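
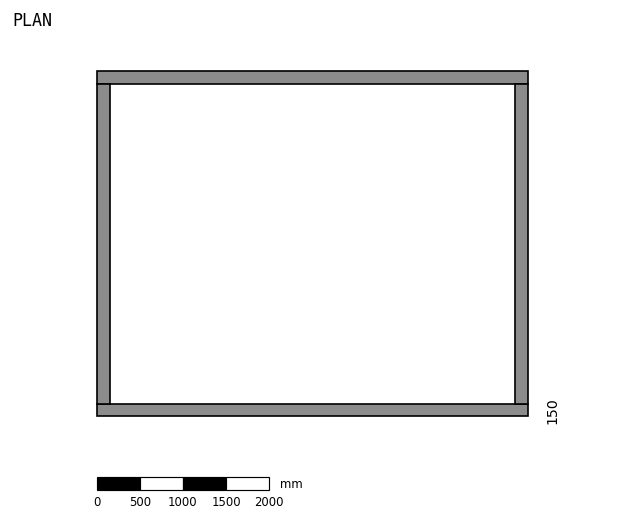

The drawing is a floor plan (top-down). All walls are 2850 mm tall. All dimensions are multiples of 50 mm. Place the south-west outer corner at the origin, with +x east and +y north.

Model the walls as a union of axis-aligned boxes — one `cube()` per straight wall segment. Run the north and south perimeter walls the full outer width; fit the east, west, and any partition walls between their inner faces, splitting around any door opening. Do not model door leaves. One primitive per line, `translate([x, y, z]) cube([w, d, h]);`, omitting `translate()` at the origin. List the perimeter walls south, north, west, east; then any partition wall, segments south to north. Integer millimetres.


cube([5000, 150, 2850]);
translate([0, 3850, 0]) cube([5000, 150, 2850]);
translate([0, 150, 0]) cube([150, 3700, 2850]);
translate([4850, 150, 0]) cube([150, 3700, 2850]);


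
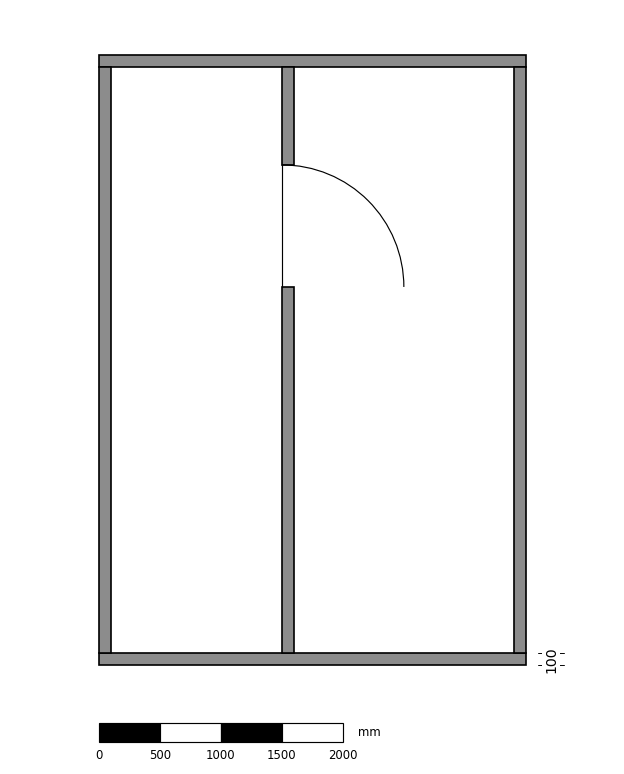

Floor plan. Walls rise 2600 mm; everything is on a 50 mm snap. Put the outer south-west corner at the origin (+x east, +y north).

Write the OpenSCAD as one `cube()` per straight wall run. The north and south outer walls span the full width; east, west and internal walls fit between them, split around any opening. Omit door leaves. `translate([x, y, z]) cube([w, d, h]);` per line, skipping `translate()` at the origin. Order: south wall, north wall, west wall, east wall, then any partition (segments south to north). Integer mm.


cube([3500, 100, 2600]);
translate([0, 4900, 0]) cube([3500, 100, 2600]);
translate([0, 100, 0]) cube([100, 4800, 2600]);
translate([3400, 100, 0]) cube([100, 4800, 2600]);
translate([1500, 100, 0]) cube([100, 3000, 2600]);
translate([1500, 4100, 0]) cube([100, 800, 2600]);


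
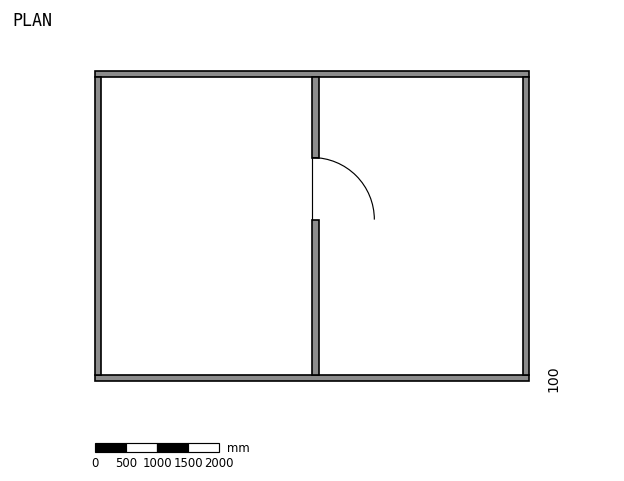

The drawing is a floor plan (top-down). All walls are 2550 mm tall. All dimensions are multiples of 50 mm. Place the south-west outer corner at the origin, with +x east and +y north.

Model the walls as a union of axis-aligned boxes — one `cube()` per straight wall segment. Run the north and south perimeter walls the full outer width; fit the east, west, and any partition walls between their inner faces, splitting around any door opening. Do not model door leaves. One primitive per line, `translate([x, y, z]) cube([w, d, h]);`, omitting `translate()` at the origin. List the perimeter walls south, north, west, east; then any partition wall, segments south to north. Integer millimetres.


cube([7000, 100, 2550]);
translate([0, 4900, 0]) cube([7000, 100, 2550]);
translate([0, 100, 0]) cube([100, 4800, 2550]);
translate([6900, 100, 0]) cube([100, 4800, 2550]);
translate([3500, 100, 0]) cube([100, 2500, 2550]);
translate([3500, 3600, 0]) cube([100, 1300, 2550]);


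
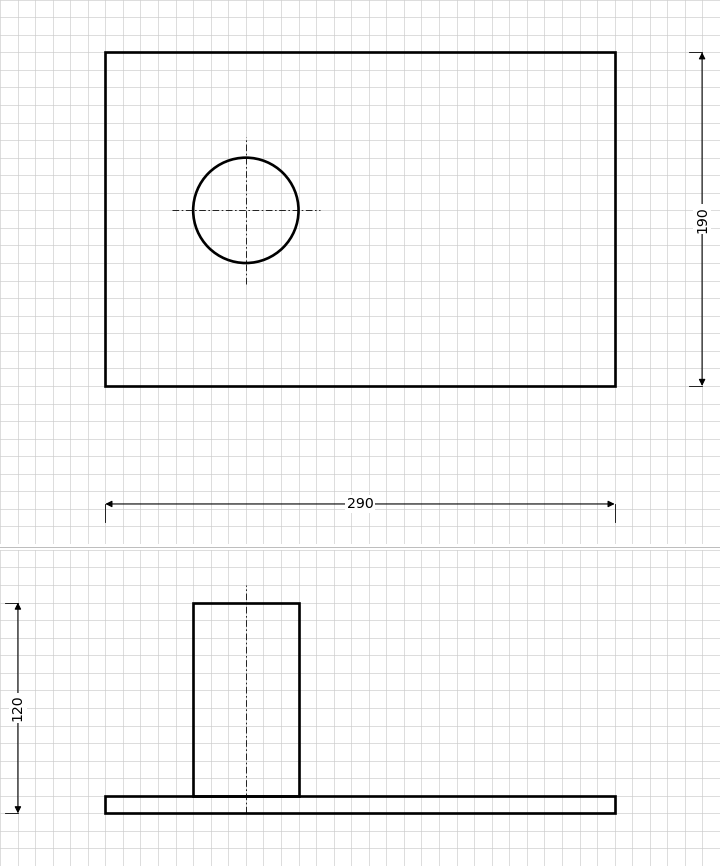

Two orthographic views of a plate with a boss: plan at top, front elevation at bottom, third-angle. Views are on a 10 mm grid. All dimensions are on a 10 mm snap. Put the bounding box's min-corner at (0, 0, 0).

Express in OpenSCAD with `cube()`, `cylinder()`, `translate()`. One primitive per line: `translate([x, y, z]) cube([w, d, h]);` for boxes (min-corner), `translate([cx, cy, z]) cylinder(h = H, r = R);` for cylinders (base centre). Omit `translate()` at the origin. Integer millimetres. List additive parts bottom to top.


cube([290, 190, 10]);
translate([80, 100, 10]) cylinder(h = 110, r = 30);


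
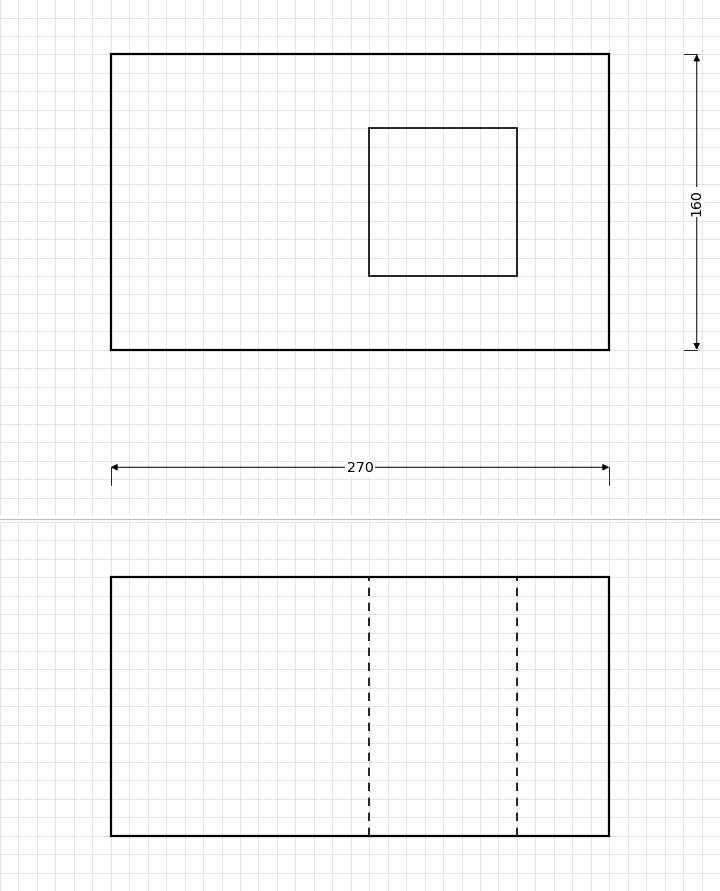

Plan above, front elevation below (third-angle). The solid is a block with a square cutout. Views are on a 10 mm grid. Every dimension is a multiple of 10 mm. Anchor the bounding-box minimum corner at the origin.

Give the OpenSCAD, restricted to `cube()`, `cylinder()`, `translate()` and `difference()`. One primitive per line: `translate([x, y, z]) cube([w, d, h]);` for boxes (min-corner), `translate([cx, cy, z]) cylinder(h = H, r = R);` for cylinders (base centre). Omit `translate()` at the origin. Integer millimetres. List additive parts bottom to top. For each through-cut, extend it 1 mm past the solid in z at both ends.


difference() {
  cube([270, 160, 140]);
  translate([140, 40, -1]) cube([80, 80, 142]);
}


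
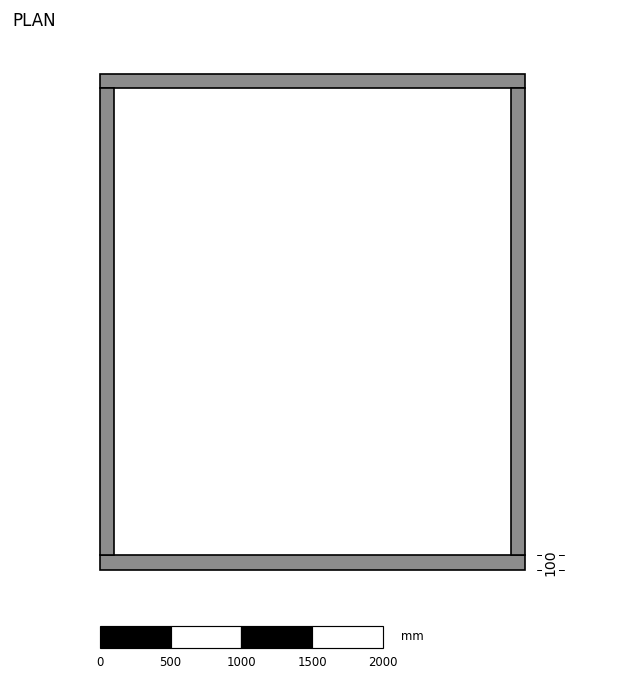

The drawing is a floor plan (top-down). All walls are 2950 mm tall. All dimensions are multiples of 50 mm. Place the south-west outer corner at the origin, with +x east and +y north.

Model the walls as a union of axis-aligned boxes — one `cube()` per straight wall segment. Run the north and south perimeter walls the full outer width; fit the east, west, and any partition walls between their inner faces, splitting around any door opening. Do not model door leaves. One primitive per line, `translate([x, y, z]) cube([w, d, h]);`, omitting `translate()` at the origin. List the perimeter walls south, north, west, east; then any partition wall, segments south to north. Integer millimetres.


cube([3000, 100, 2950]);
translate([0, 3400, 0]) cube([3000, 100, 2950]);
translate([0, 100, 0]) cube([100, 3300, 2950]);
translate([2900, 100, 0]) cube([100, 3300, 2950]);


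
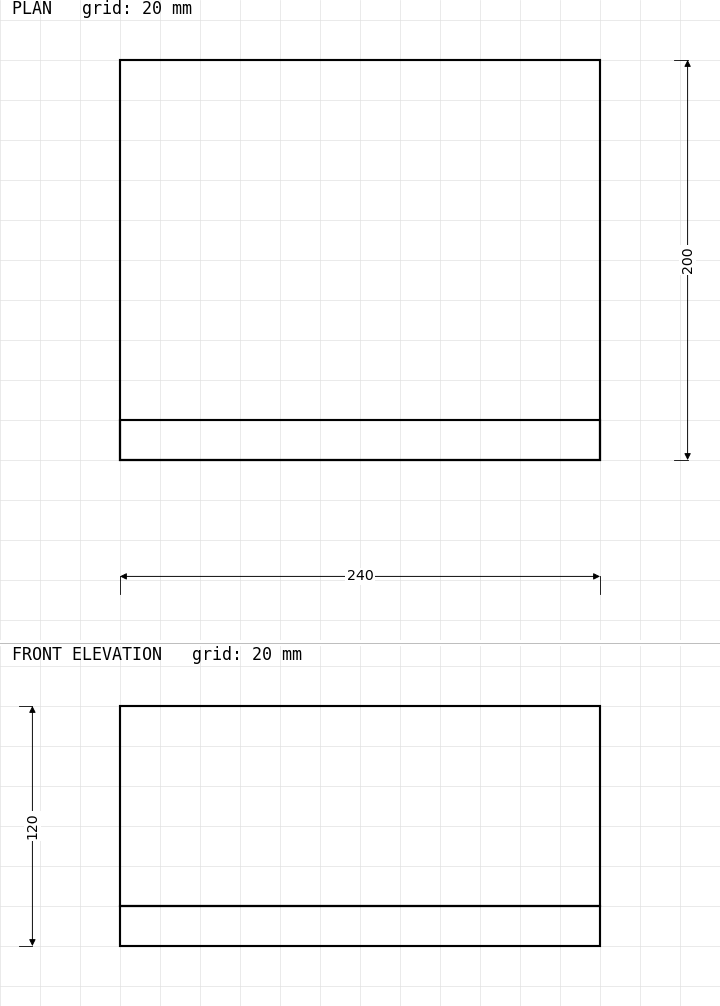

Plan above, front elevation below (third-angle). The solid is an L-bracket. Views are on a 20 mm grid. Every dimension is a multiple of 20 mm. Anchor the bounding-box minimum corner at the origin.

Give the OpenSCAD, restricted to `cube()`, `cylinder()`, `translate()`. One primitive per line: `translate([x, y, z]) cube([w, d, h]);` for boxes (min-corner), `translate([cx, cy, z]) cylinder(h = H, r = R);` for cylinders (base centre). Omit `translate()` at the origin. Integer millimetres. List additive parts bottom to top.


cube([240, 200, 20]);
translate([0, 0, 20]) cube([240, 20, 100]);


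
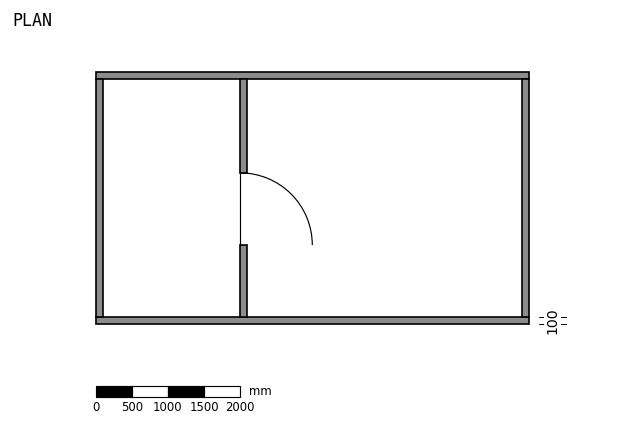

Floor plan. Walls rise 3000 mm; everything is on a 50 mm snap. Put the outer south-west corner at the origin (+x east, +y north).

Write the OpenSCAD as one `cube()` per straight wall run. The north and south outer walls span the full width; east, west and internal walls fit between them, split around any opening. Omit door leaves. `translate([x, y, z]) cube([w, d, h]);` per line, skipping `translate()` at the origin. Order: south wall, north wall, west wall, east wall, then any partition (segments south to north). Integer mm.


cube([6000, 100, 3000]);
translate([0, 3400, 0]) cube([6000, 100, 3000]);
translate([0, 100, 0]) cube([100, 3300, 3000]);
translate([5900, 100, 0]) cube([100, 3300, 3000]);
translate([2000, 100, 0]) cube([100, 1000, 3000]);
translate([2000, 2100, 0]) cube([100, 1300, 3000]);


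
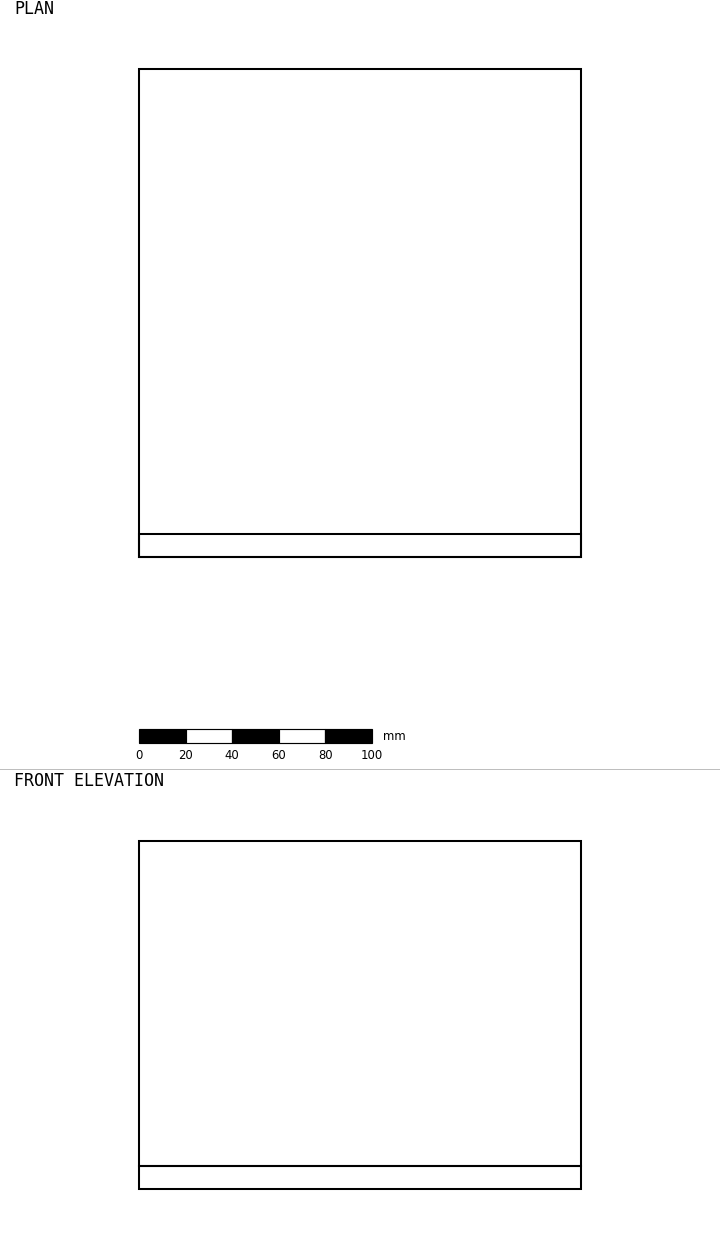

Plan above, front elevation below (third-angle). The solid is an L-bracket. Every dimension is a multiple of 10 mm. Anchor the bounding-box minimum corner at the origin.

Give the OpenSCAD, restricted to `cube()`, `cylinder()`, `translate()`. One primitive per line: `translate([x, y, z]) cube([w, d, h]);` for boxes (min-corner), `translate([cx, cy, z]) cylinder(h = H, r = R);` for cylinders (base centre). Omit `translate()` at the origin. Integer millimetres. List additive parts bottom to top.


cube([190, 210, 10]);
translate([0, 0, 10]) cube([190, 10, 140]);


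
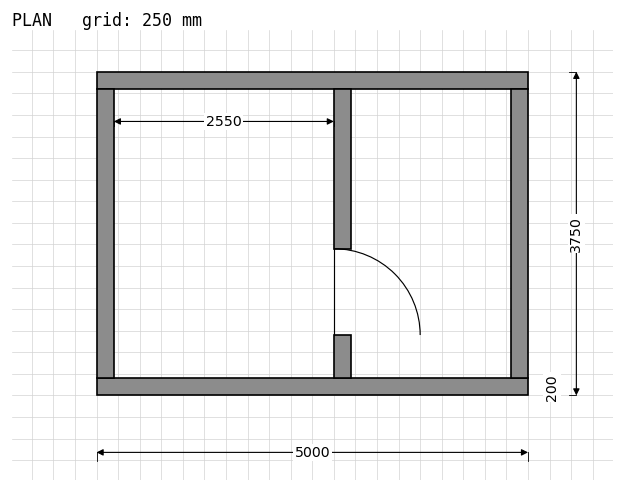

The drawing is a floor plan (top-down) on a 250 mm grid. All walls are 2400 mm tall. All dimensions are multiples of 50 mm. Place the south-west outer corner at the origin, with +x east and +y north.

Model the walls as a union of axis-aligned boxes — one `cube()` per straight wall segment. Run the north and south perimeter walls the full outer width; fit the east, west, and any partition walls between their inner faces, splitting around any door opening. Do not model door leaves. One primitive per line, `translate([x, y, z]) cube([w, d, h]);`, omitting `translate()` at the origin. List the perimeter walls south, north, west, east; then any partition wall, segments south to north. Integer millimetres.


cube([5000, 200, 2400]);
translate([0, 3550, 0]) cube([5000, 200, 2400]);
translate([0, 200, 0]) cube([200, 3350, 2400]);
translate([4800, 200, 0]) cube([200, 3350, 2400]);
translate([2750, 200, 0]) cube([200, 500, 2400]);
translate([2750, 1700, 0]) cube([200, 1850, 2400]);


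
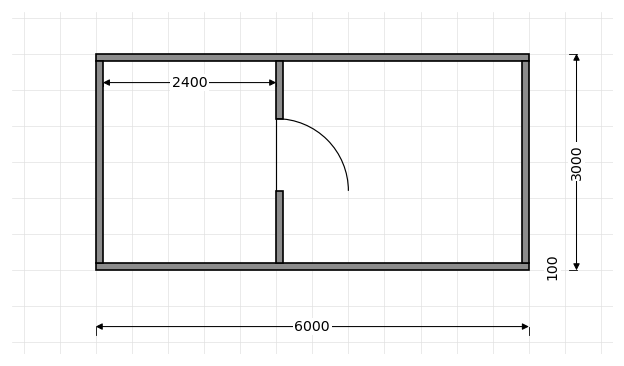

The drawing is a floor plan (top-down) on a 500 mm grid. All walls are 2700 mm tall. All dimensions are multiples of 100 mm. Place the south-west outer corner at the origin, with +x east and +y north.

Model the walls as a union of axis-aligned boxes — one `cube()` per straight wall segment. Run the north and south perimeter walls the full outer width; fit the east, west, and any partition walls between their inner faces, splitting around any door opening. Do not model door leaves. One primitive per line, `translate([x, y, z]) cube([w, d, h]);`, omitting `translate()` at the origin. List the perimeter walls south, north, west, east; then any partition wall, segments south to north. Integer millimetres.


cube([6000, 100, 2700]);
translate([0, 2900, 0]) cube([6000, 100, 2700]);
translate([0, 100, 0]) cube([100, 2800, 2700]);
translate([5900, 100, 0]) cube([100, 2800, 2700]);
translate([2500, 100, 0]) cube([100, 1000, 2700]);
translate([2500, 2100, 0]) cube([100, 800, 2700]);


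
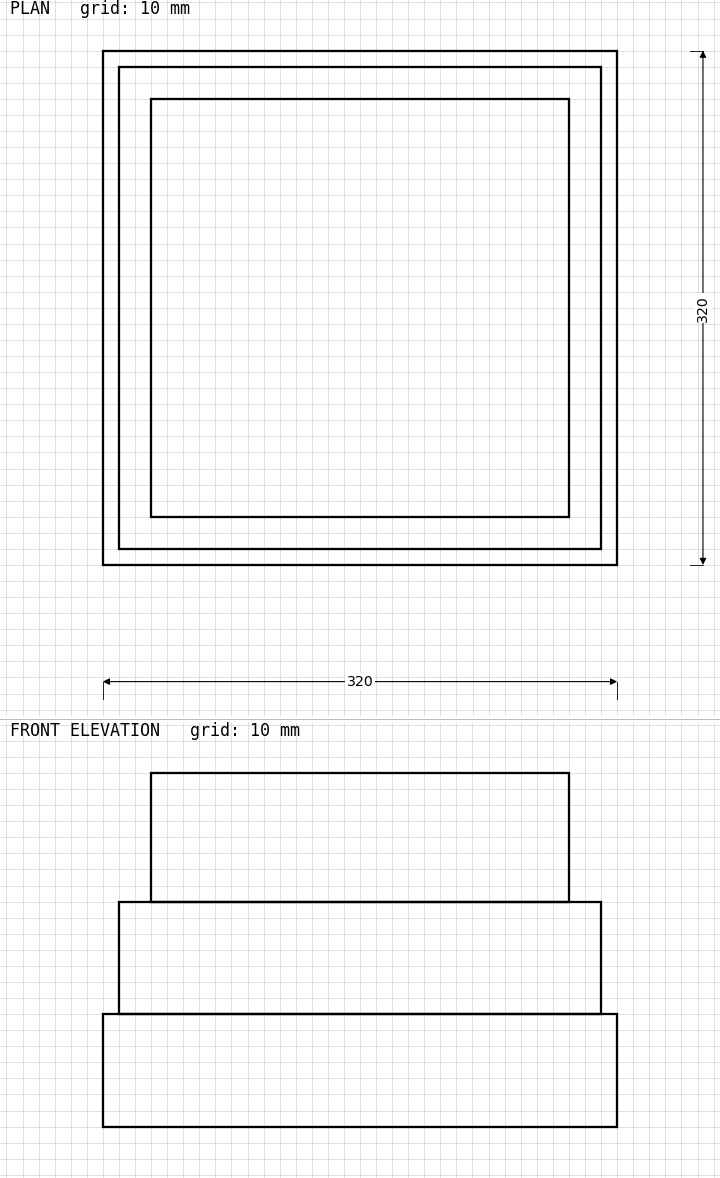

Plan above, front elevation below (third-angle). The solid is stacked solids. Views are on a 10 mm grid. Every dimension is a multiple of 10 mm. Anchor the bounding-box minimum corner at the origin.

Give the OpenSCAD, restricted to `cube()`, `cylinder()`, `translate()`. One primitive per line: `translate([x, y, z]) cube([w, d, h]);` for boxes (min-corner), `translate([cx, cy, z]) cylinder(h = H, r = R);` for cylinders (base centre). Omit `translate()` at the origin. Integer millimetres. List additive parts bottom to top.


cube([320, 320, 70]);
translate([10, 10, 70]) cube([300, 300, 70]);
translate([30, 30, 140]) cube([260, 260, 80]);


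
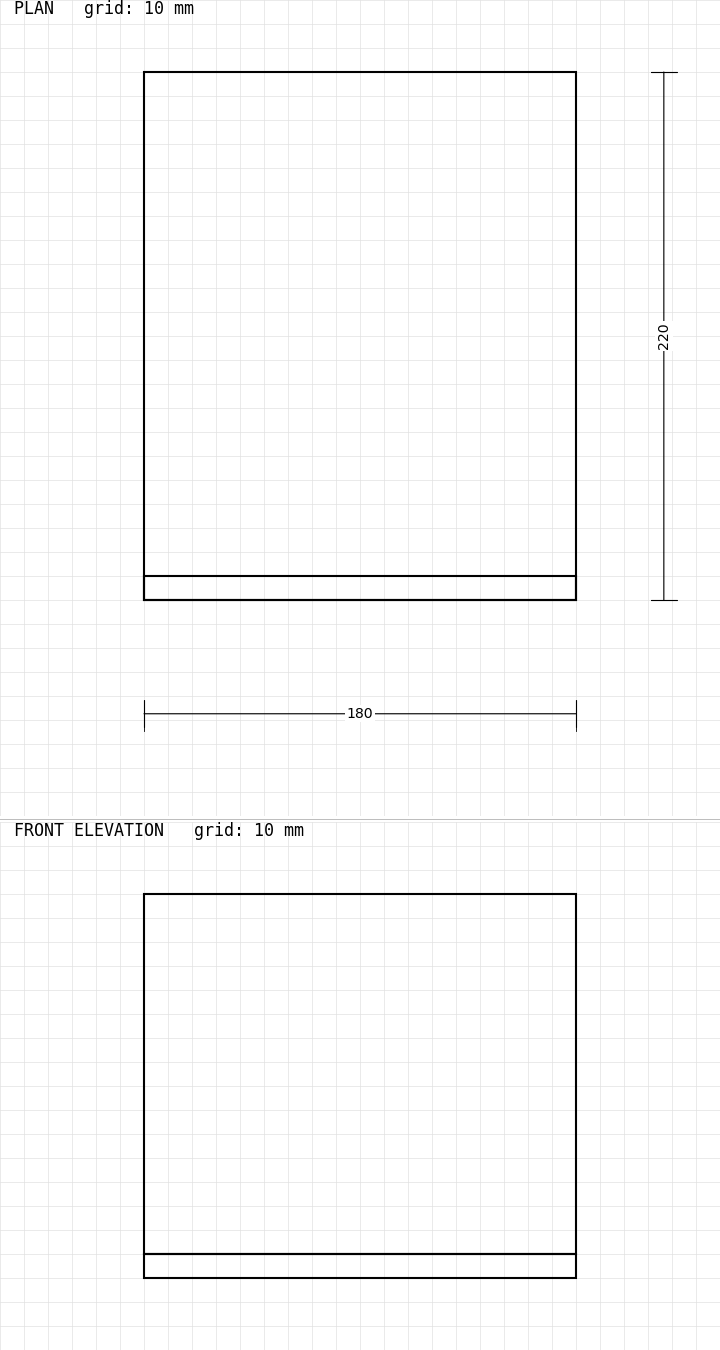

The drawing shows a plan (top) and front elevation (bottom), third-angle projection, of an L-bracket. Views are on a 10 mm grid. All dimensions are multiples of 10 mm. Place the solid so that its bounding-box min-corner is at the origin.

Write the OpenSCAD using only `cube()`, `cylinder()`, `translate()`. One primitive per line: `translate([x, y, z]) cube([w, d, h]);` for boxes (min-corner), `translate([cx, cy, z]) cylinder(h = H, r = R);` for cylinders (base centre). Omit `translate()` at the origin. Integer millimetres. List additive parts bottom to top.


cube([180, 220, 10]);
translate([0, 0, 10]) cube([180, 10, 150]);


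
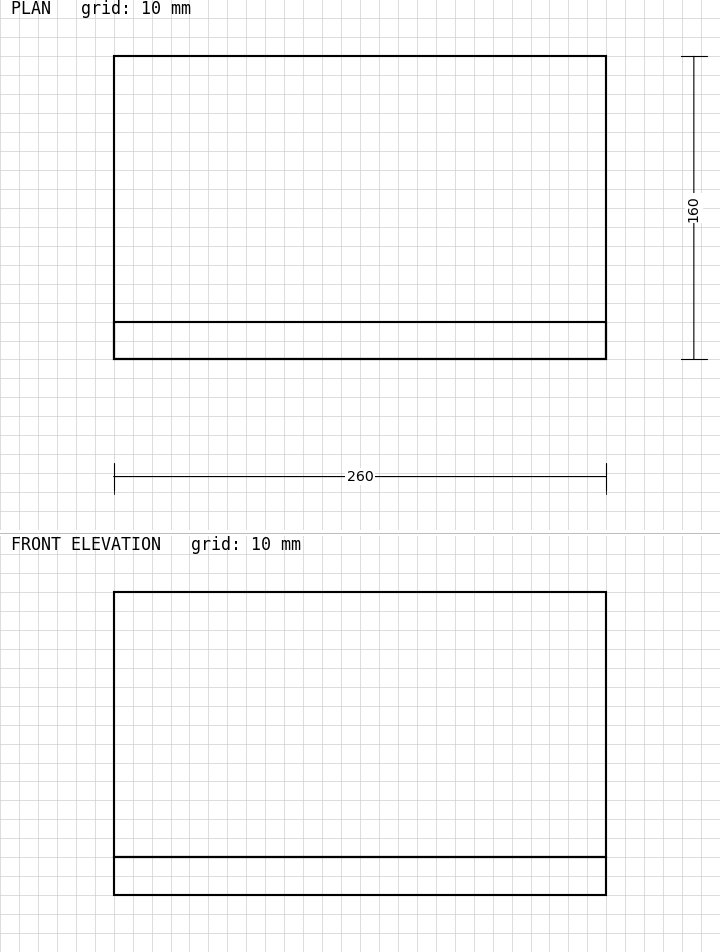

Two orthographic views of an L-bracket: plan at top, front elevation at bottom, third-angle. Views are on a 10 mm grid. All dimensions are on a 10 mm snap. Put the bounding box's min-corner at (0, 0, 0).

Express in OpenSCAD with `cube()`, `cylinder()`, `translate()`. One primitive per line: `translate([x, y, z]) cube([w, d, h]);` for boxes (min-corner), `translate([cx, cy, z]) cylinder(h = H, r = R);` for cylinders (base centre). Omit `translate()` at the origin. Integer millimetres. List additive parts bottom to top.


cube([260, 160, 20]);
translate([0, 0, 20]) cube([260, 20, 140]);


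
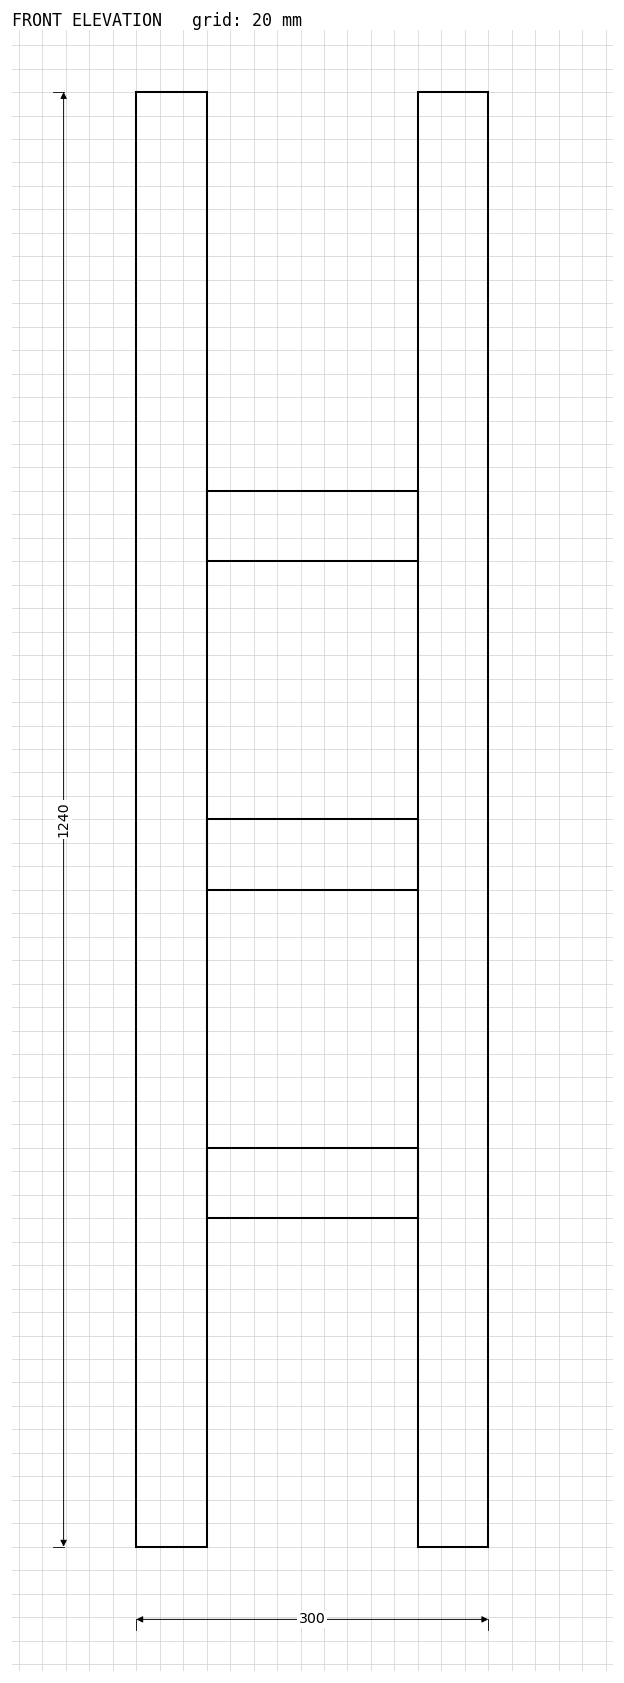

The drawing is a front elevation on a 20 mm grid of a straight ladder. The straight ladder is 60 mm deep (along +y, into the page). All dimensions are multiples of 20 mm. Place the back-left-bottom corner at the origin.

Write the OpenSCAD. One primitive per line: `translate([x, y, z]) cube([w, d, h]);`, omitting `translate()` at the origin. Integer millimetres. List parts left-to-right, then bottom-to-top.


cube([60, 60, 1240]);
translate([60, 0, 280]) cube([180, 60, 60]);
translate([60, 0, 560]) cube([180, 60, 60]);
translate([60, 0, 840]) cube([180, 60, 60]);
translate([240, 0, 0]) cube([60, 60, 1240]);


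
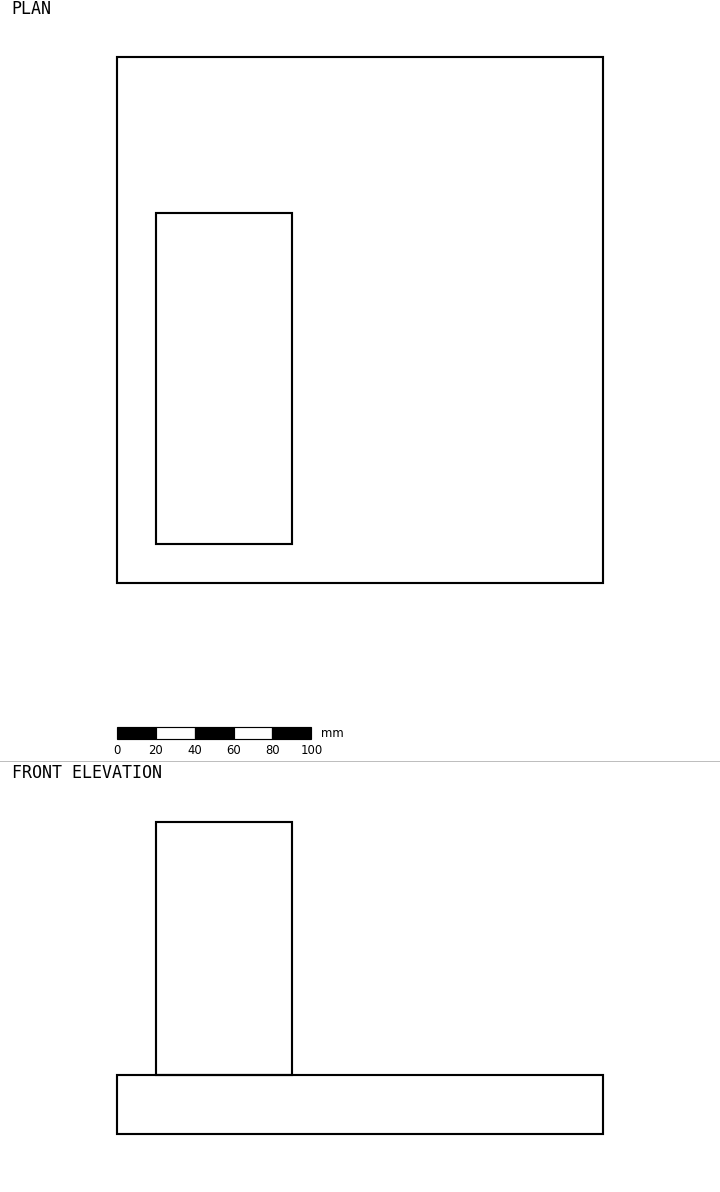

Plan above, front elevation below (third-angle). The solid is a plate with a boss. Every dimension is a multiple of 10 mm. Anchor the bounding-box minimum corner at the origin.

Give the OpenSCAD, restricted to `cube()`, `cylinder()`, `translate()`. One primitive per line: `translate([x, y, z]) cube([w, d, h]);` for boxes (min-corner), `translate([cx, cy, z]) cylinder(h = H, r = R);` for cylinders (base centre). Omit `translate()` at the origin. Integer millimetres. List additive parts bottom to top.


cube([250, 270, 30]);
translate([20, 20, 30]) cube([70, 170, 130]);


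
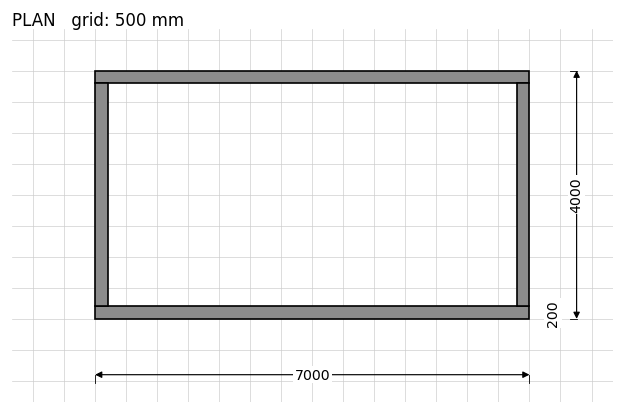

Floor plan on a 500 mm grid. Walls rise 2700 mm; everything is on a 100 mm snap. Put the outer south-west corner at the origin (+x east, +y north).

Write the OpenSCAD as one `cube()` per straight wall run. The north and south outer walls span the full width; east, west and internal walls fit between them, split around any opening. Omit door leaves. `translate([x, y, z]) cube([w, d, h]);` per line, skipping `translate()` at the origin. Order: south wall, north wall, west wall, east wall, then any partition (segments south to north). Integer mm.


cube([7000, 200, 2700]);
translate([0, 3800, 0]) cube([7000, 200, 2700]);
translate([0, 200, 0]) cube([200, 3600, 2700]);
translate([6800, 200, 0]) cube([200, 3600, 2700]);


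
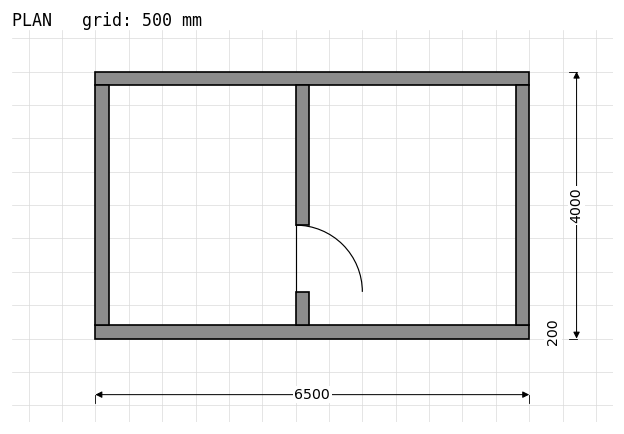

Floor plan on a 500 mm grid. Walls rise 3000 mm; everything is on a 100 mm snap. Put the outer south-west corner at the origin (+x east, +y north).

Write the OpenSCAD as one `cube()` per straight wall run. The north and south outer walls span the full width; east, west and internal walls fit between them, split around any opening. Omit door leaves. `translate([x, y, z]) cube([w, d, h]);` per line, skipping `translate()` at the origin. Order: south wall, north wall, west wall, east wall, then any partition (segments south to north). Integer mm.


cube([6500, 200, 3000]);
translate([0, 3800, 0]) cube([6500, 200, 3000]);
translate([0, 200, 0]) cube([200, 3600, 3000]);
translate([6300, 200, 0]) cube([200, 3600, 3000]);
translate([3000, 200, 0]) cube([200, 500, 3000]);
translate([3000, 1700, 0]) cube([200, 2100, 3000]);


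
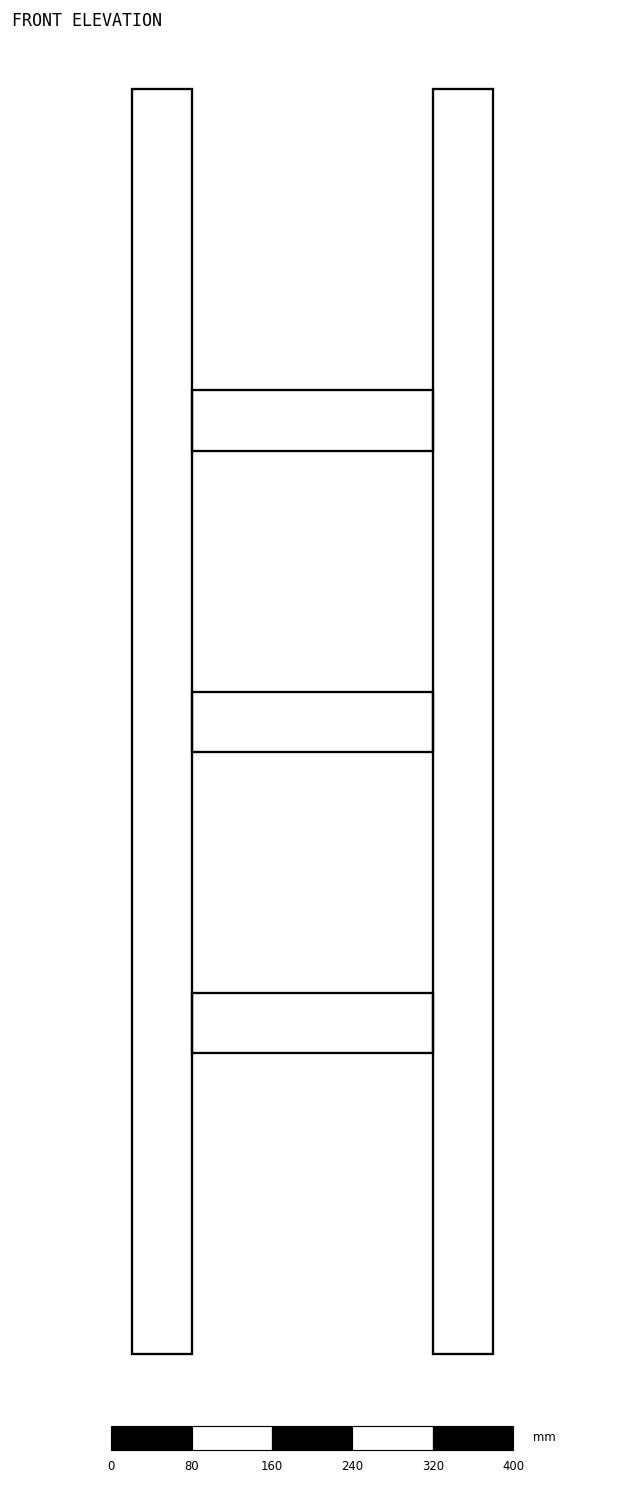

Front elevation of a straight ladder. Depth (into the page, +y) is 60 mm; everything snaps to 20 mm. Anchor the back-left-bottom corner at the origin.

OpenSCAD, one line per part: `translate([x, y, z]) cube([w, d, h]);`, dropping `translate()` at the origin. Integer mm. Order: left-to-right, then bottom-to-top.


cube([60, 60, 1260]);
translate([60, 0, 300]) cube([240, 60, 60]);
translate([60, 0, 600]) cube([240, 60, 60]);
translate([60, 0, 900]) cube([240, 60, 60]);
translate([300, 0, 0]) cube([60, 60, 1260]);


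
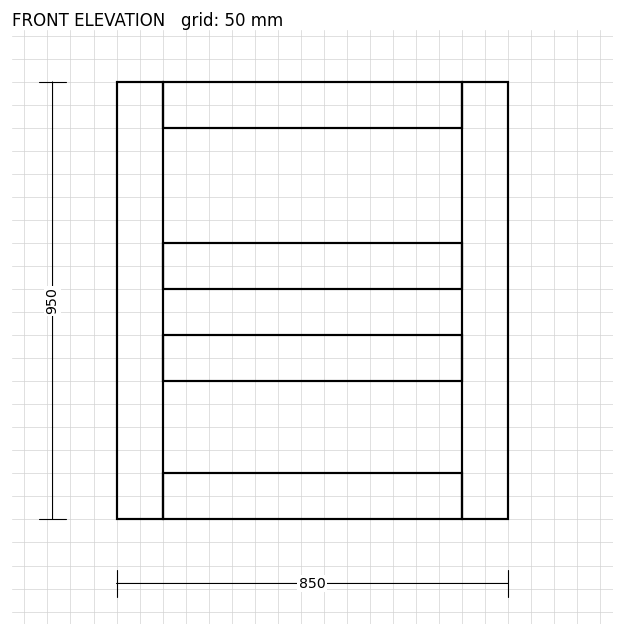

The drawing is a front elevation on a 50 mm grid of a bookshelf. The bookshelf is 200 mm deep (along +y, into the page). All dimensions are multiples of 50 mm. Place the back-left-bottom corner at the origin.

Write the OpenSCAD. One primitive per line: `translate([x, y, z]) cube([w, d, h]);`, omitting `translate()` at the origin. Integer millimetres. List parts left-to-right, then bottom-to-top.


cube([100, 200, 950]);
translate([100, 0, 0]) cube([650, 200, 100]);
translate([100, 0, 300]) cube([650, 200, 100]);
translate([100, 0, 500]) cube([650, 200, 100]);
translate([100, 0, 850]) cube([650, 200, 100]);
translate([750, 0, 0]) cube([100, 200, 950]);


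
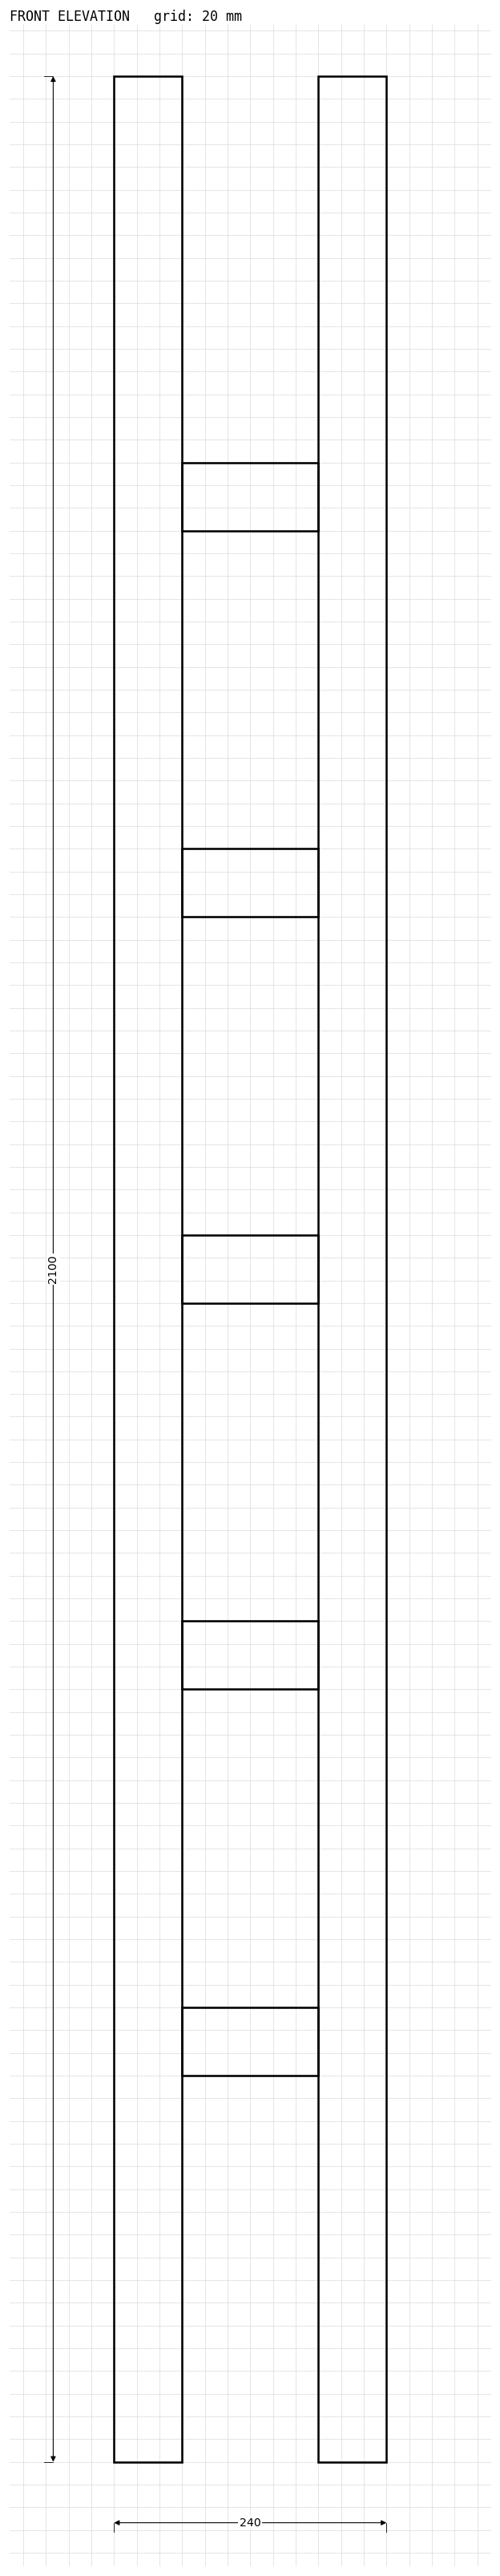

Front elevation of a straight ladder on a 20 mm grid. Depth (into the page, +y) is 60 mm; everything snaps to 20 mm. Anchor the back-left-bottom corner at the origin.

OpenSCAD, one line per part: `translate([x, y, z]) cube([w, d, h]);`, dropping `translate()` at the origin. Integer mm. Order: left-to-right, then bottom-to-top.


cube([60, 60, 2100]);
translate([60, 0, 340]) cube([120, 60, 60]);
translate([60, 0, 680]) cube([120, 60, 60]);
translate([60, 0, 1020]) cube([120, 60, 60]);
translate([60, 0, 1360]) cube([120, 60, 60]);
translate([60, 0, 1700]) cube([120, 60, 60]);
translate([180, 0, 0]) cube([60, 60, 2100]);


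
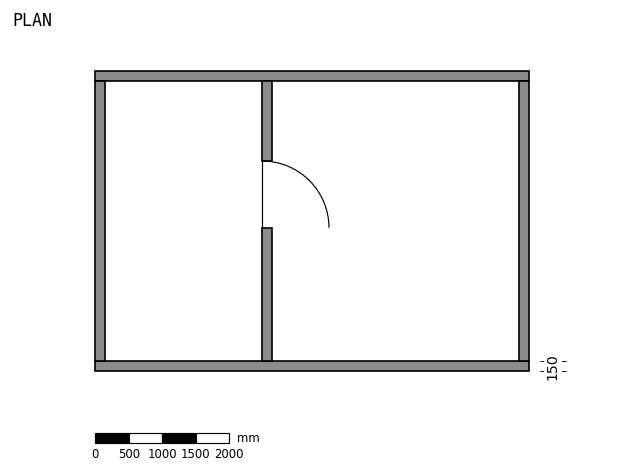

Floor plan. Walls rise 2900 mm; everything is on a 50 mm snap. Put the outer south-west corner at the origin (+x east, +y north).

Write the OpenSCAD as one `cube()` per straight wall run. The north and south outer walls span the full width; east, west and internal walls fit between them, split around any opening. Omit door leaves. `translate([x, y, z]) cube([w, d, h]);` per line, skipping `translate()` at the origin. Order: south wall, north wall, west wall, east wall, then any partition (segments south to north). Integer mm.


cube([6500, 150, 2900]);
translate([0, 4350, 0]) cube([6500, 150, 2900]);
translate([0, 150, 0]) cube([150, 4200, 2900]);
translate([6350, 150, 0]) cube([150, 4200, 2900]);
translate([2500, 150, 0]) cube([150, 2000, 2900]);
translate([2500, 3150, 0]) cube([150, 1200, 2900]);


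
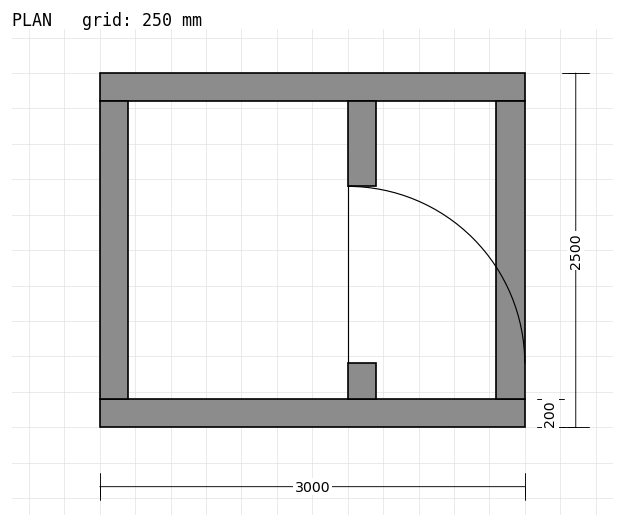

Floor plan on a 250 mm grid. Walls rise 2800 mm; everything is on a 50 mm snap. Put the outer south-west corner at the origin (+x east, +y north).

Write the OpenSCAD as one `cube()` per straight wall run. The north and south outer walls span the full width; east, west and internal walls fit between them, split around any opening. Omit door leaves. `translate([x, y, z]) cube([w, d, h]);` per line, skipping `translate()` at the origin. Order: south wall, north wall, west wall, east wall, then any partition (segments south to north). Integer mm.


cube([3000, 200, 2800]);
translate([0, 2300, 0]) cube([3000, 200, 2800]);
translate([0, 200, 0]) cube([200, 2100, 2800]);
translate([2800, 200, 0]) cube([200, 2100, 2800]);
translate([1750, 200, 0]) cube([200, 250, 2800]);
translate([1750, 1700, 0]) cube([200, 600, 2800]);


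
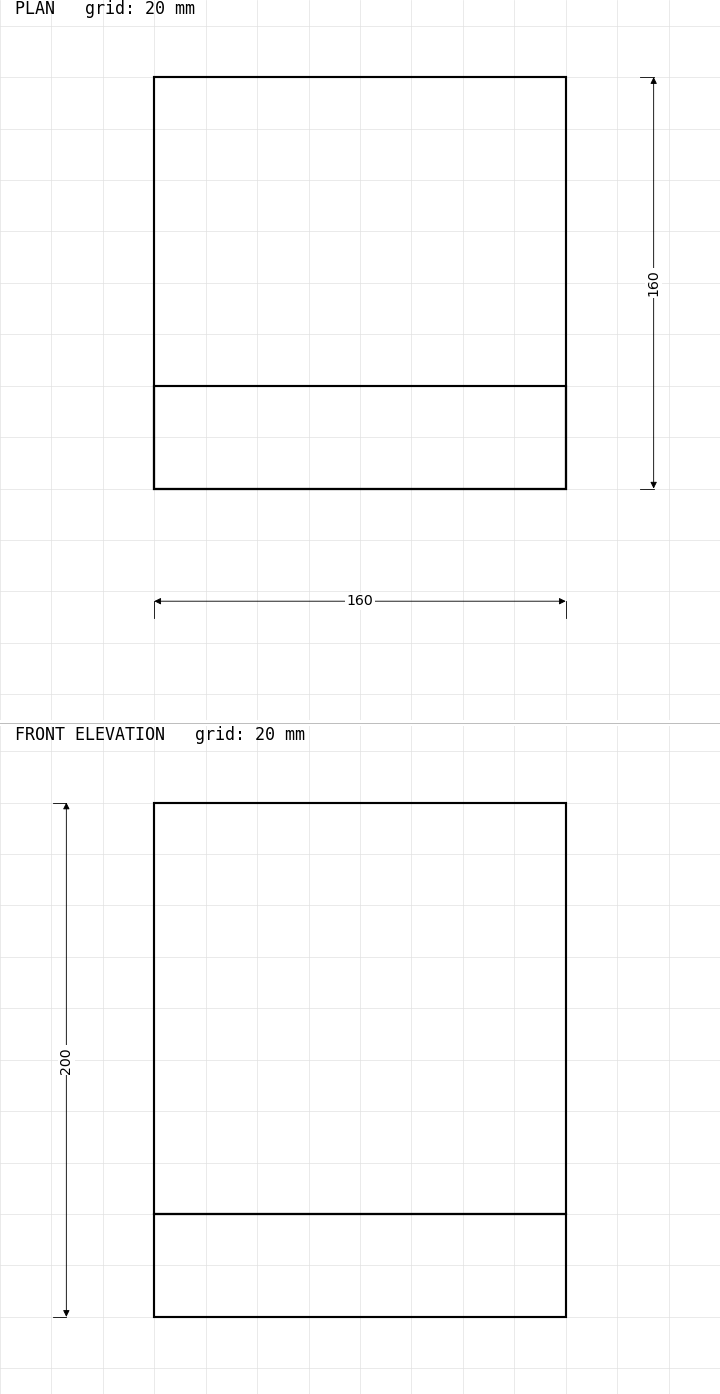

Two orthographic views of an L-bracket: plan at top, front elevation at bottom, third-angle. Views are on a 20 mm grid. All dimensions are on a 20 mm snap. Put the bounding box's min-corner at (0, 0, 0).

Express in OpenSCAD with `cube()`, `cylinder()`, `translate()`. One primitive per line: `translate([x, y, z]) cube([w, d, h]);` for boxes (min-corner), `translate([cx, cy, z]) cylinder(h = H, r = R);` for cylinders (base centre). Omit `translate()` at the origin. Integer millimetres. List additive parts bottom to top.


cube([160, 160, 40]);
translate([0, 0, 40]) cube([160, 40, 160]);


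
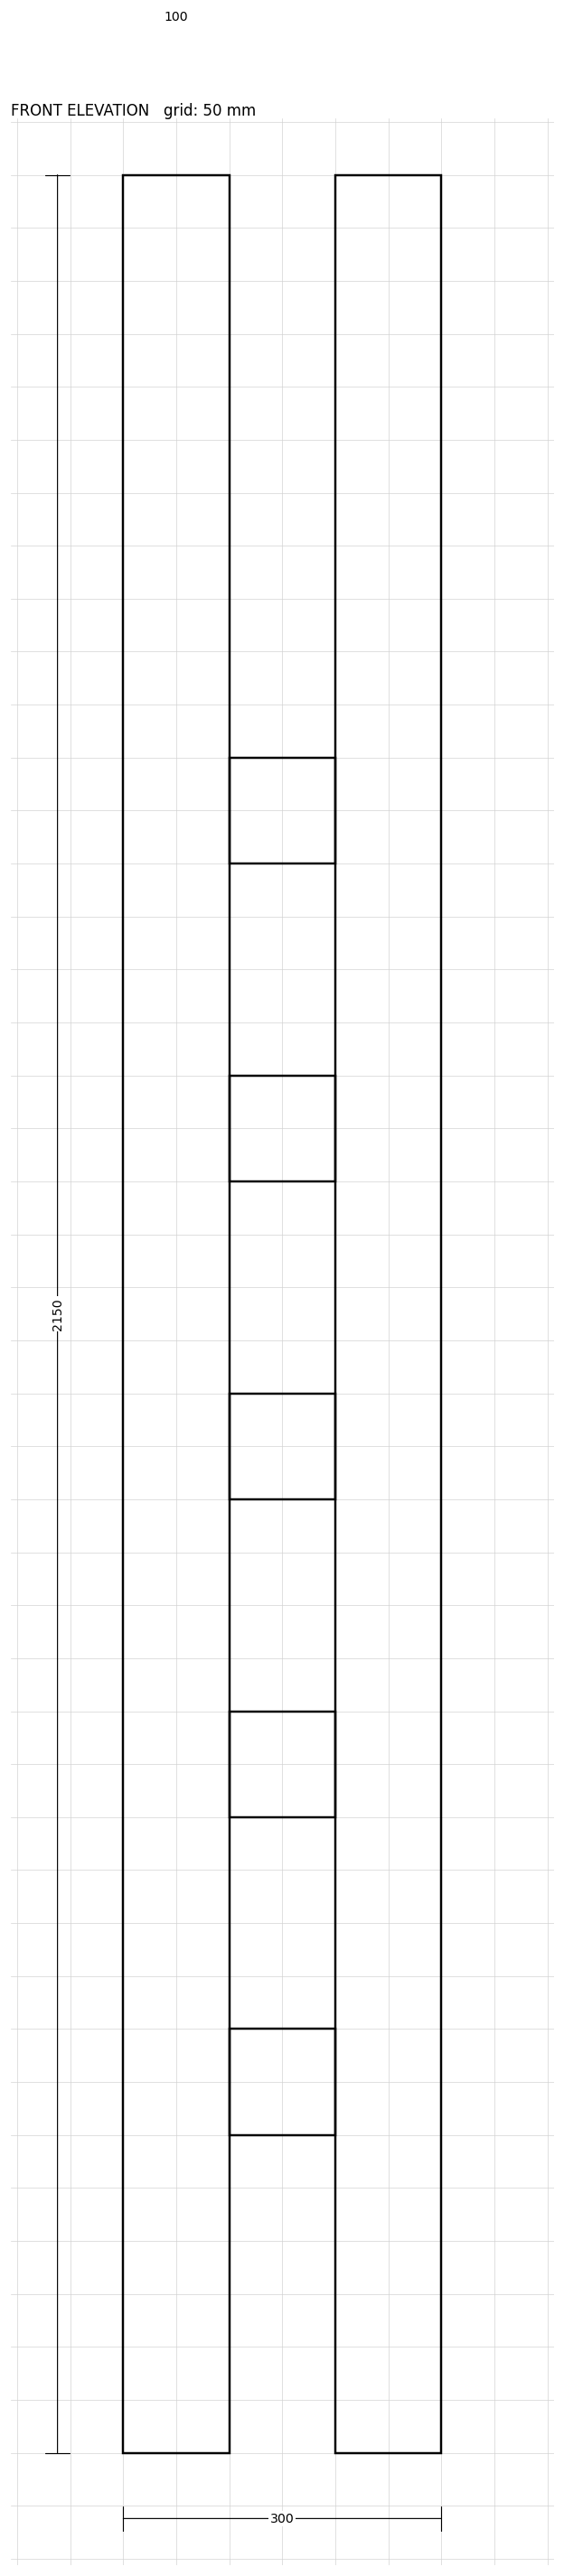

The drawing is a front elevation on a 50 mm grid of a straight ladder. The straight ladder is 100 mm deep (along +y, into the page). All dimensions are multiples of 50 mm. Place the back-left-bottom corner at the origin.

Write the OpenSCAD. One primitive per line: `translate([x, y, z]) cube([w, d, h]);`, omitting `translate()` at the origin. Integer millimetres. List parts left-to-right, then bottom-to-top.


cube([100, 100, 2150]);
translate([100, 0, 300]) cube([100, 100, 100]);
translate([100, 0, 600]) cube([100, 100, 100]);
translate([100, 0, 900]) cube([100, 100, 100]);
translate([100, 0, 1200]) cube([100, 100, 100]);
translate([100, 0, 1500]) cube([100, 100, 100]);
translate([200, 0, 0]) cube([100, 100, 2150]);


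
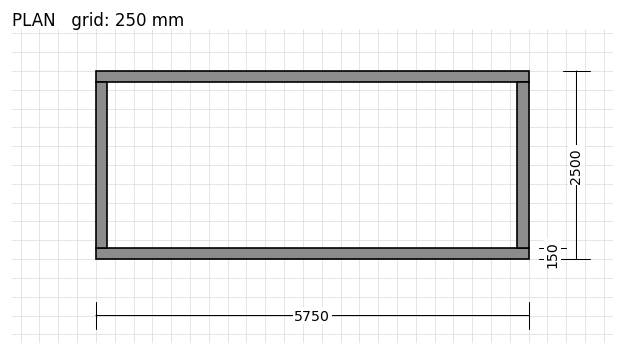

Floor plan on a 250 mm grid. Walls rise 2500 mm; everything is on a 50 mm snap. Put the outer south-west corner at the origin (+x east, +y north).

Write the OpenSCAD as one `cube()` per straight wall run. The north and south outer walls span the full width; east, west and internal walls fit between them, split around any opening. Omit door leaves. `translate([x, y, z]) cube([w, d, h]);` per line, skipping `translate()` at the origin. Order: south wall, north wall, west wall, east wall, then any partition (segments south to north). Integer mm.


cube([5750, 150, 2500]);
translate([0, 2350, 0]) cube([5750, 150, 2500]);
translate([0, 150, 0]) cube([150, 2200, 2500]);
translate([5600, 150, 0]) cube([150, 2200, 2500]);


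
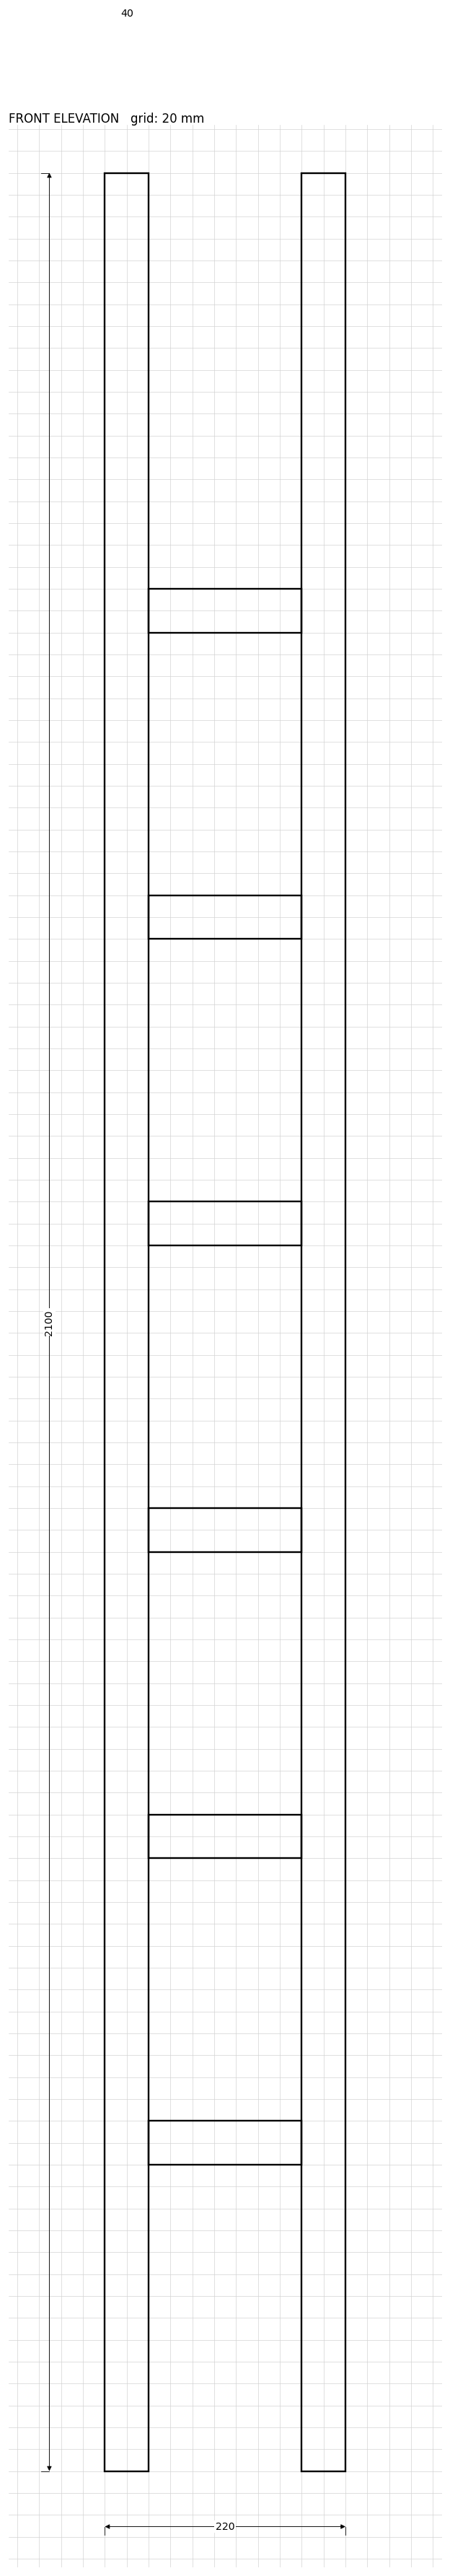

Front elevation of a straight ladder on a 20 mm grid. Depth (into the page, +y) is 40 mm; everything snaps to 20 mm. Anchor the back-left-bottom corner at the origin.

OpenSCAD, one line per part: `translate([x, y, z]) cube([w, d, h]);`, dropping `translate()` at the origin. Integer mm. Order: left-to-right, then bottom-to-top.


cube([40, 40, 2100]);
translate([40, 0, 280]) cube([140, 40, 40]);
translate([40, 0, 560]) cube([140, 40, 40]);
translate([40, 0, 840]) cube([140, 40, 40]);
translate([40, 0, 1120]) cube([140, 40, 40]);
translate([40, 0, 1400]) cube([140, 40, 40]);
translate([40, 0, 1680]) cube([140, 40, 40]);
translate([180, 0, 0]) cube([40, 40, 2100]);


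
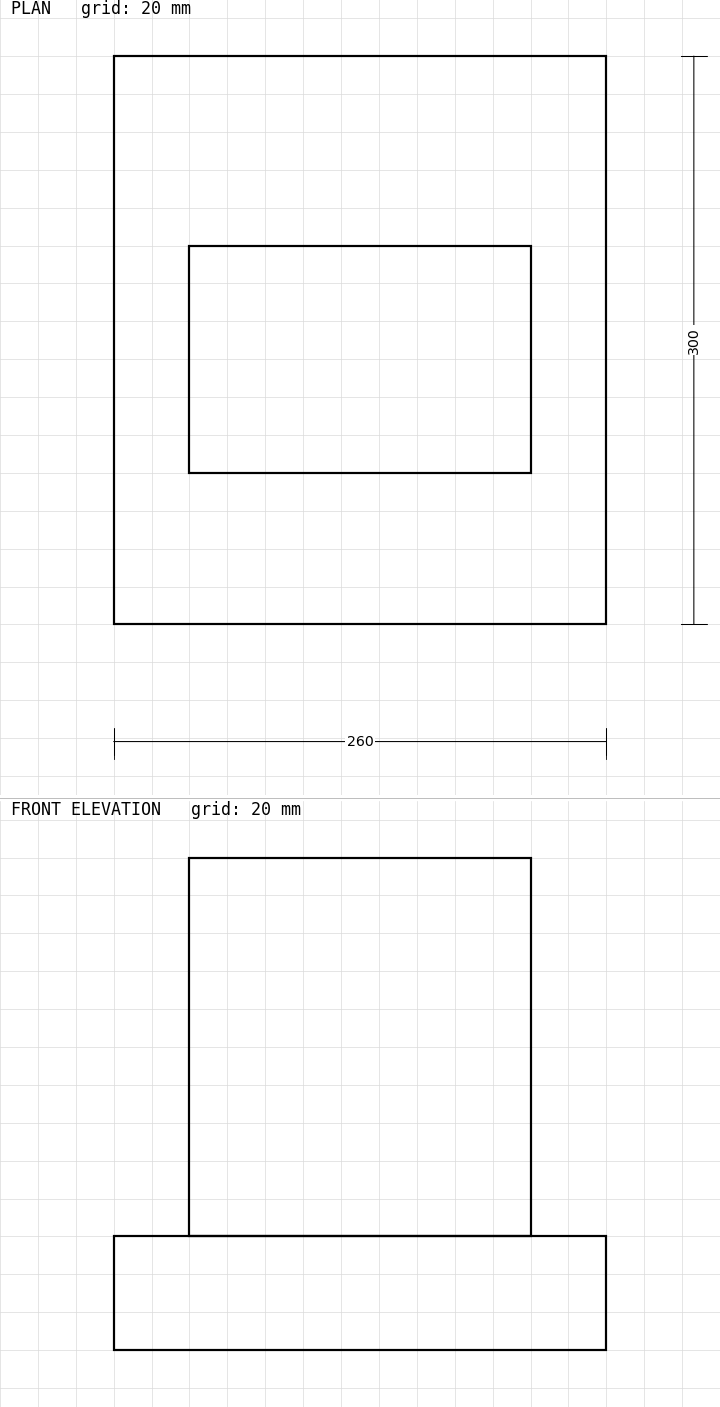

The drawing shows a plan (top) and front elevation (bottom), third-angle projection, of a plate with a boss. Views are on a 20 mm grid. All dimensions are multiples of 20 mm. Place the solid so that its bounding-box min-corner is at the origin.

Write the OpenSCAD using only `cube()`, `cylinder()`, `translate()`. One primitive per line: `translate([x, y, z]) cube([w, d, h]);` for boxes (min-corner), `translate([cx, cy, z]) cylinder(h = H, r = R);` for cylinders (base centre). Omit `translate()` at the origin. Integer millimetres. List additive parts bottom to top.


cube([260, 300, 60]);
translate([40, 80, 60]) cube([180, 120, 200]);


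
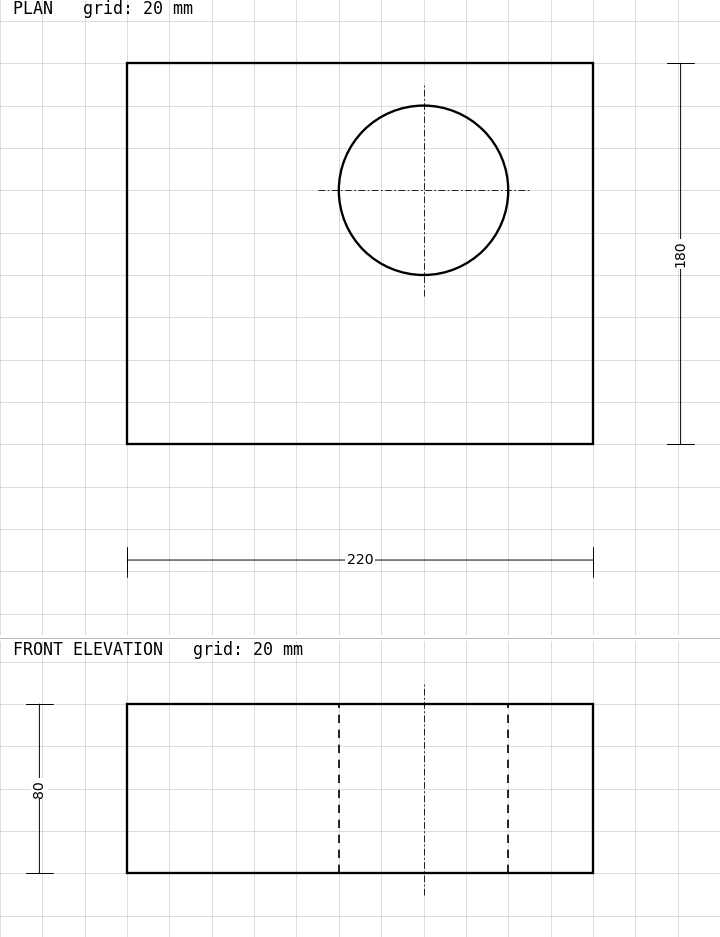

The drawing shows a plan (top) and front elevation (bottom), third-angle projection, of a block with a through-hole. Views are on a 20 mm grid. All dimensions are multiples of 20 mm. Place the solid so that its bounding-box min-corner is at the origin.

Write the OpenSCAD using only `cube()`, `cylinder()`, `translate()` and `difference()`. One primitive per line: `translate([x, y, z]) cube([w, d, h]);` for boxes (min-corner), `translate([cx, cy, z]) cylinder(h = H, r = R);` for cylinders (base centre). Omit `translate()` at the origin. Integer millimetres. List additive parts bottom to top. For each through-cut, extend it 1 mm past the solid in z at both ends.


difference() {
  cube([220, 180, 80]);
  translate([140, 120, -1]) cylinder(h = 82, r = 40);
}


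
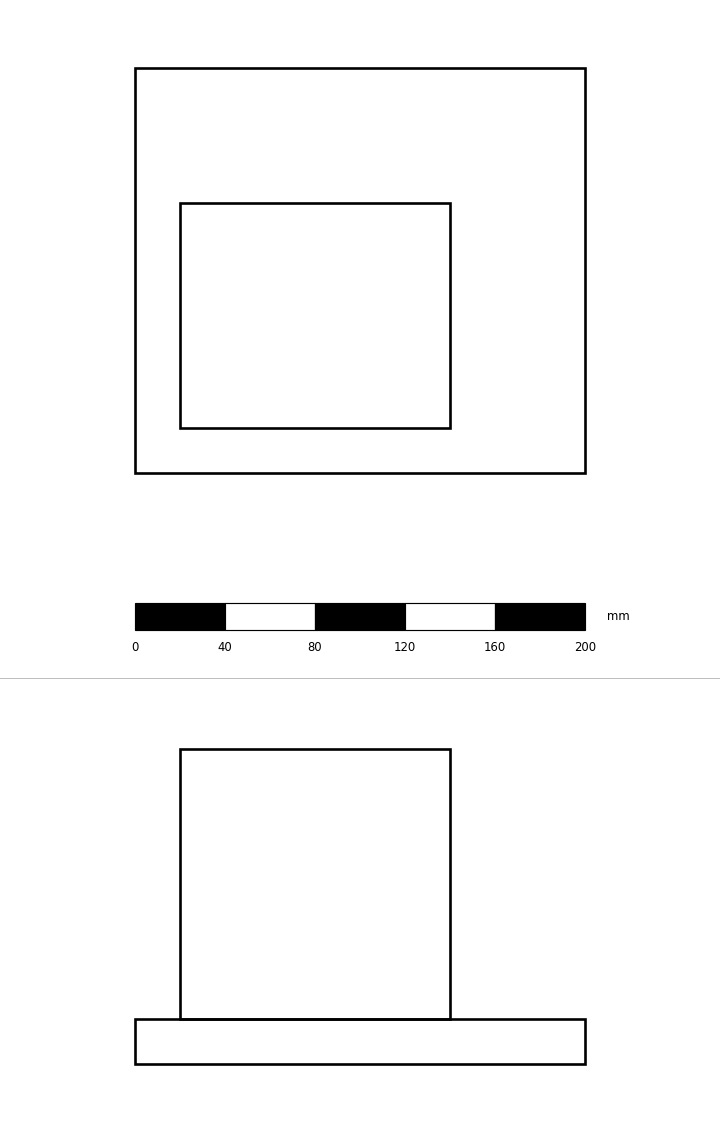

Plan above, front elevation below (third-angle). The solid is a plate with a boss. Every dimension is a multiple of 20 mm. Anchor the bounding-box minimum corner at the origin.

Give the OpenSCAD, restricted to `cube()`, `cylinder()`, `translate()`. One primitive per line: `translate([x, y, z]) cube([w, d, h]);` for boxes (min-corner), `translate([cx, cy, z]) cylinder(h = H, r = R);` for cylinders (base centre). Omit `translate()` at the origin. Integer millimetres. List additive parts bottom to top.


cube([200, 180, 20]);
translate([20, 20, 20]) cube([120, 100, 120]);


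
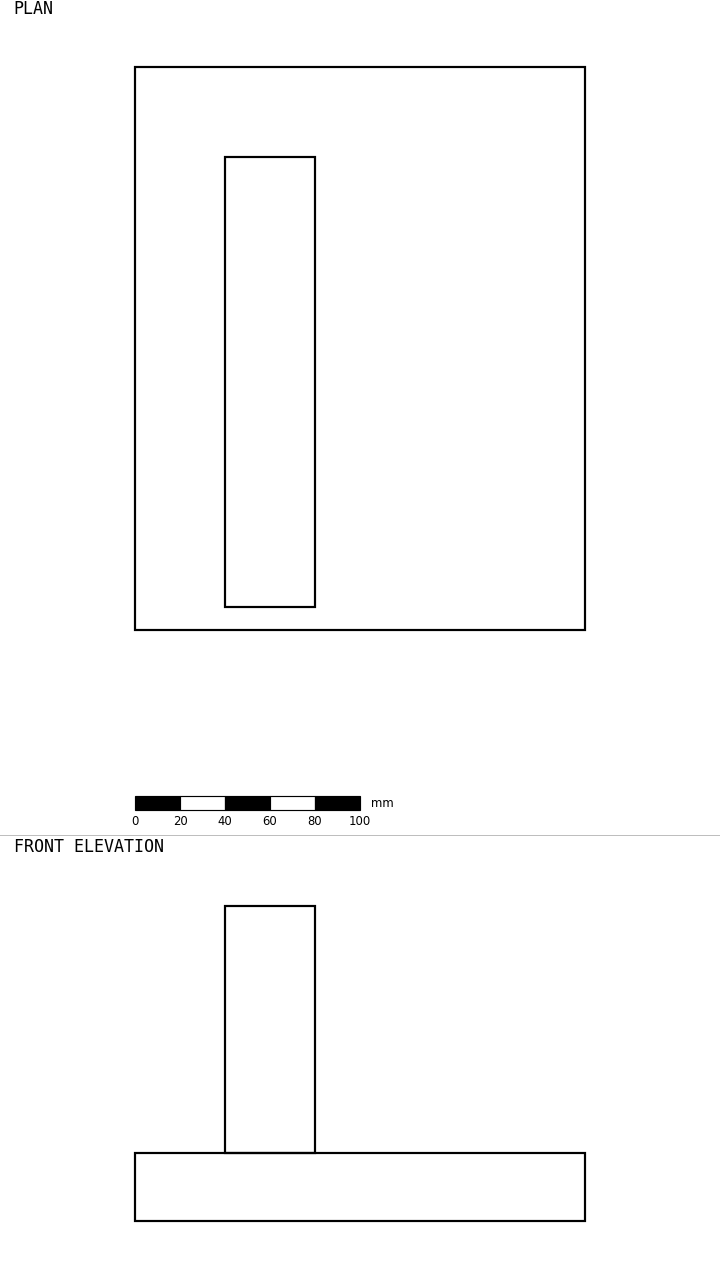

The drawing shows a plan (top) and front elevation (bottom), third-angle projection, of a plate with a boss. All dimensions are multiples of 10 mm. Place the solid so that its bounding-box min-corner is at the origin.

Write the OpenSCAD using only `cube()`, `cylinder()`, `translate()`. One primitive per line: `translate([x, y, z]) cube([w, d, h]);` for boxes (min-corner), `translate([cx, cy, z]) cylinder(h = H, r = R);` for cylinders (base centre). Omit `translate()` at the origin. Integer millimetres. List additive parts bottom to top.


cube([200, 250, 30]);
translate([40, 10, 30]) cube([40, 200, 110]);


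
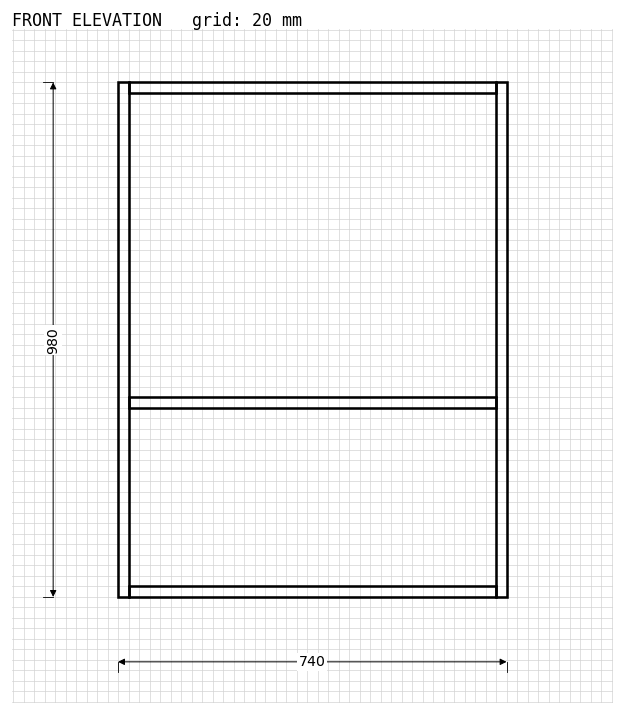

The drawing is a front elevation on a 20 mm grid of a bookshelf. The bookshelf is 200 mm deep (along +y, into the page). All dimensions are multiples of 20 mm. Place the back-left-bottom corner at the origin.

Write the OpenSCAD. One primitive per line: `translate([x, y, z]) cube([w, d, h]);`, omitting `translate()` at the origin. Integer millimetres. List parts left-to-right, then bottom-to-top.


cube([20, 200, 980]);
translate([20, 0, 0]) cube([700, 200, 20]);
translate([20, 0, 360]) cube([700, 200, 20]);
translate([20, 0, 960]) cube([700, 200, 20]);
translate([720, 0, 0]) cube([20, 200, 980]);


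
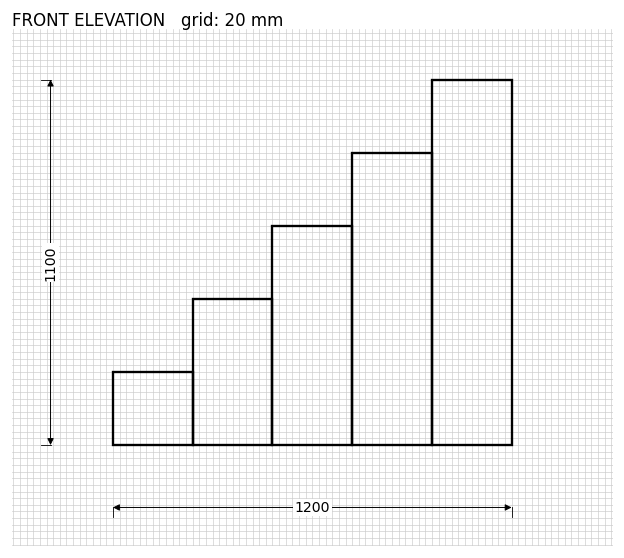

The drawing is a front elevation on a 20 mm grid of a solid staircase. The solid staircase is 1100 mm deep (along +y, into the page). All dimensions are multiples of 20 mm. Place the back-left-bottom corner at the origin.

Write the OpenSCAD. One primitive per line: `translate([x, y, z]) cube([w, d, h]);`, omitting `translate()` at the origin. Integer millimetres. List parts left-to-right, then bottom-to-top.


cube([240, 1100, 220]);
translate([240, 0, 0]) cube([240, 1100, 440]);
translate([480, 0, 0]) cube([240, 1100, 660]);
translate([720, 0, 0]) cube([240, 1100, 880]);
translate([960, 0, 0]) cube([240, 1100, 1100]);


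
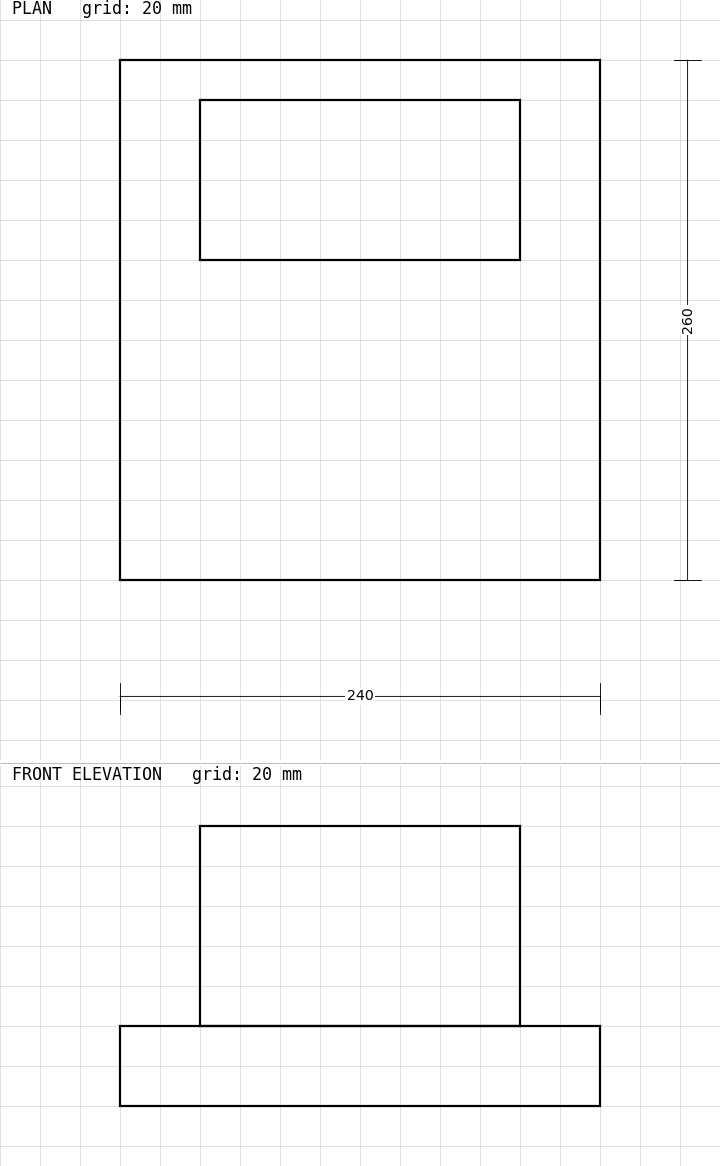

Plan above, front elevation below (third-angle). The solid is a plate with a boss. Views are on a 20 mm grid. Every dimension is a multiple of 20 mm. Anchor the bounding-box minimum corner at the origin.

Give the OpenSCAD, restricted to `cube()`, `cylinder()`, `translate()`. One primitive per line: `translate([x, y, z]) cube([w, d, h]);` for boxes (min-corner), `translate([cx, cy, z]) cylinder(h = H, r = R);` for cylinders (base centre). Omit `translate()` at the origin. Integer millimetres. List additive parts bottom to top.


cube([240, 260, 40]);
translate([40, 160, 40]) cube([160, 80, 100]);
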